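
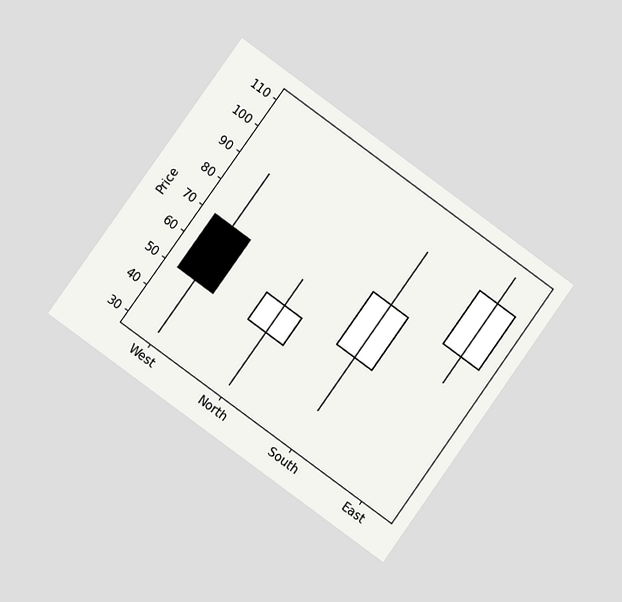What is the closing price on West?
50

The chart is tilted about 36° clockwise and viewed at a slight angle. The West candle closes at 50.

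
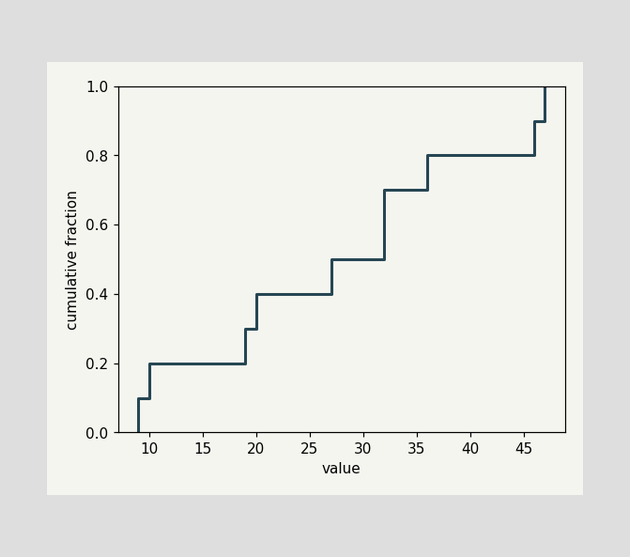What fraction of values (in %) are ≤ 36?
At x=36 the ECDF step is at 80%.

80%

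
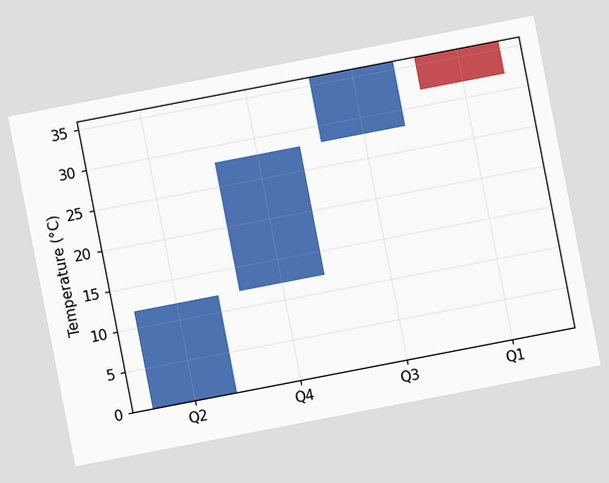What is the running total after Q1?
32°C

The chart is tilted about 11° counter-clockwise. After Q1 the running total reaches 32°C.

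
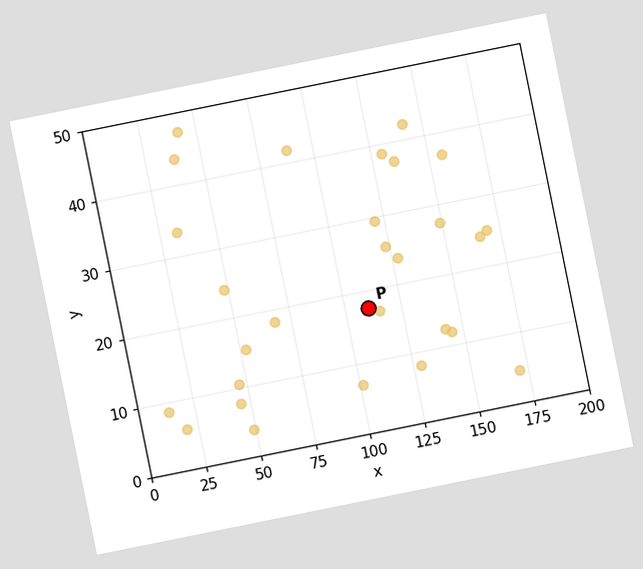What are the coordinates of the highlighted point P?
(110, 17.5)

The chart is tilted about 11° counter-clockwise. Following the gridlines from P to each axis, P sits at (110, 17.5).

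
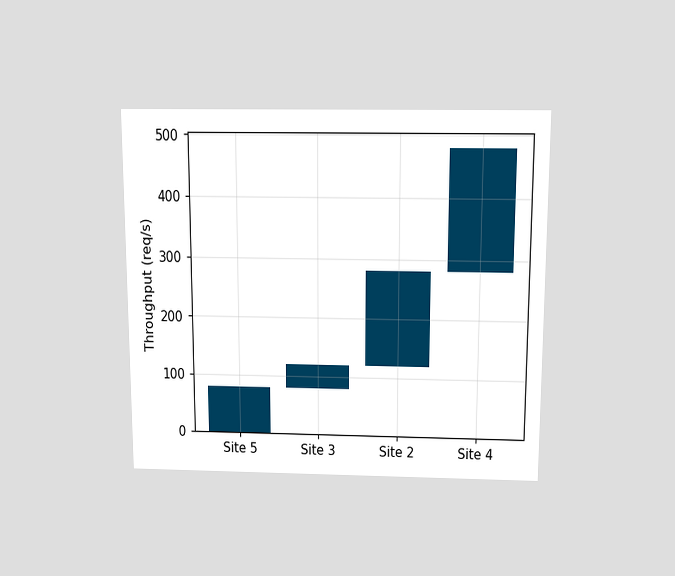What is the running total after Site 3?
120req/s

The chart is viewed slightly from above. After Site 3 the running total reaches 120req/s.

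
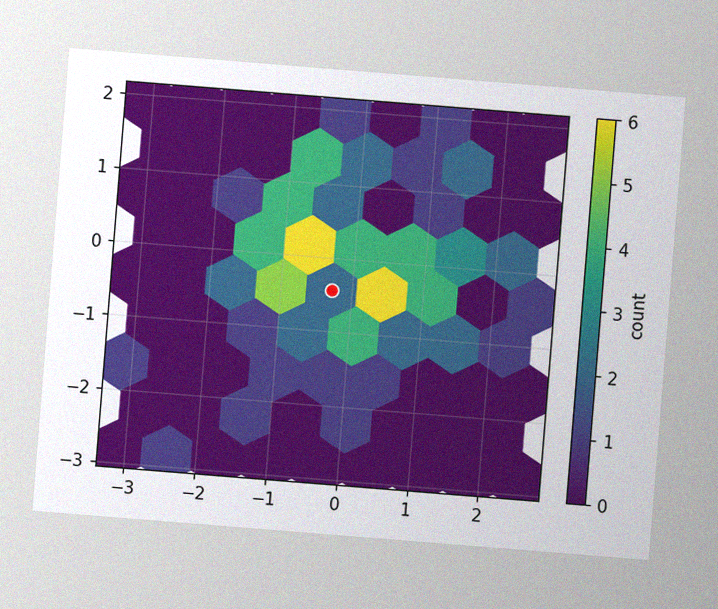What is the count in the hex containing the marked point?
2

The chart is tilted about 5° clockwise, with some photo noise. The marked hex reads 2 on the colorbar.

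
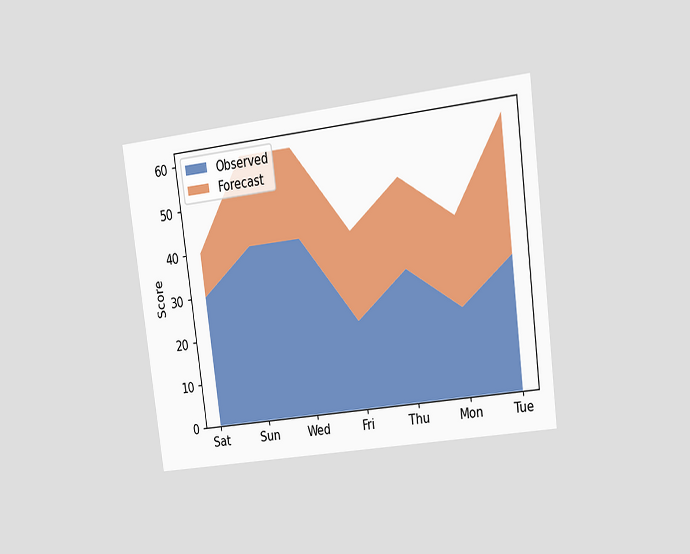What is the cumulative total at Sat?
The chart is tilted about 7° counter-clockwise and viewed at a slight angle. The stacked total at Sat reaches 40.

40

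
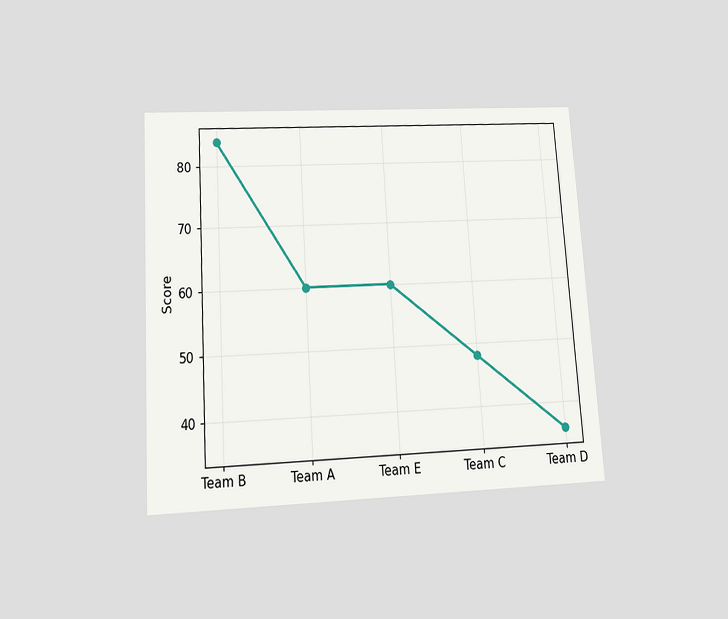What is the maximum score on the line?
The chart is tilted about 4° counter-clockwise and viewed slightly from below. The highest point is at Team B, and reading across to the y-axis gives 84.

84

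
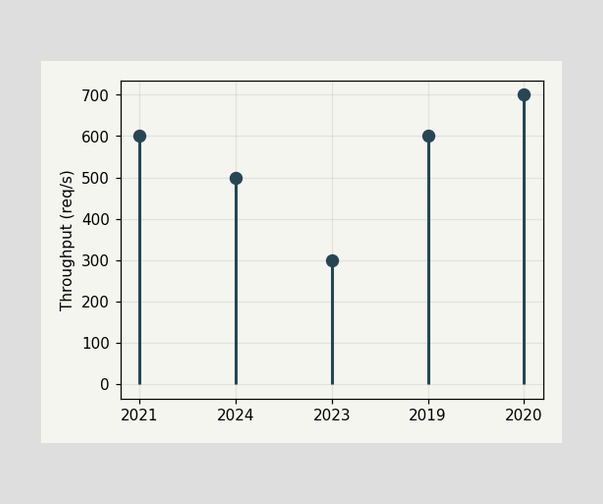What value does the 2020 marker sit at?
700req/s

The 2020 marker sits at 700req/s.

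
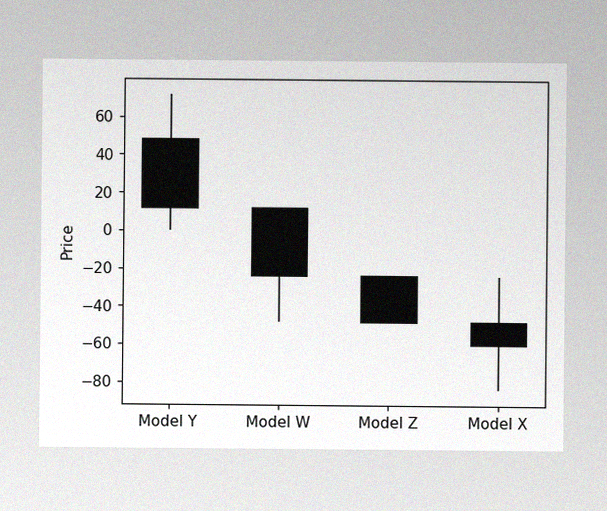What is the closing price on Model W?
-24

The image has some photo noise and uneven lighting. The Model W candle closes at -24.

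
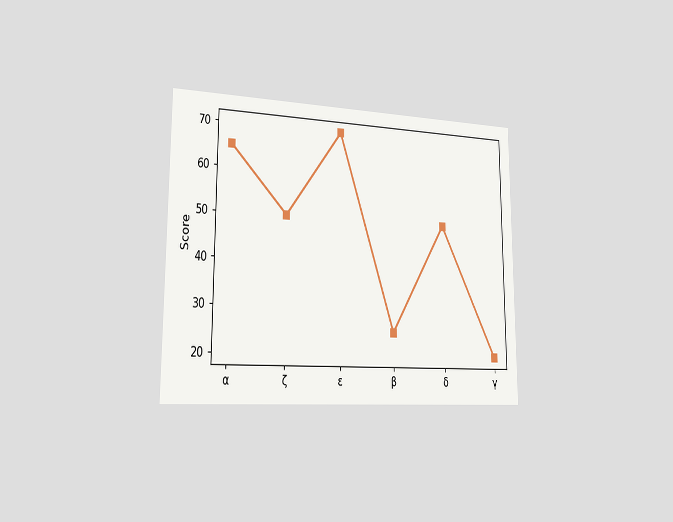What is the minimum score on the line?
The chart is viewed slightly from the left. The lowest point is at γ, and reading across to the y-axis gives 20.

20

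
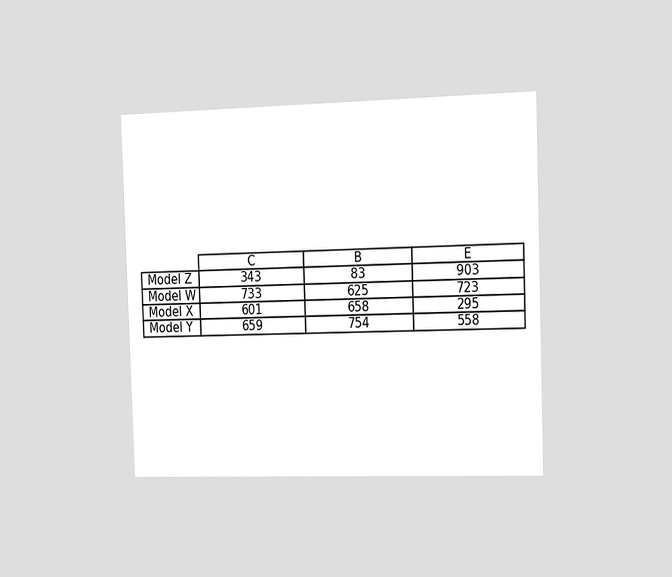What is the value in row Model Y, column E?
558

The chart is viewed slightly from the right. The (Model Y, E) cell reads 558.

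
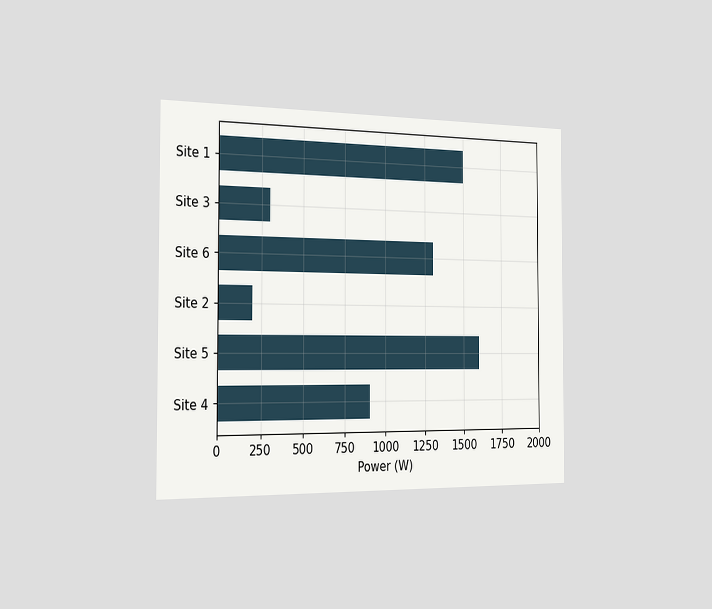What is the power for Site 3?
300W

The chart is viewed slightly from the left. Reading along the chart's x-axis, the Site 3 bar reaches 300W.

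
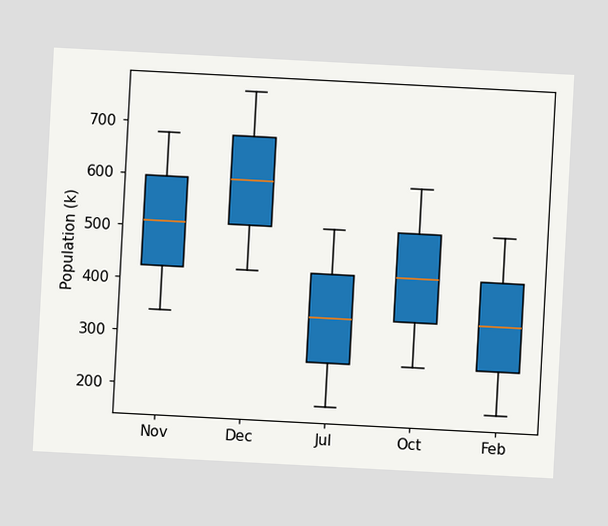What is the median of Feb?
340k

The chart is tilted about 3° clockwise. The median line in the Feb box sits at 340k.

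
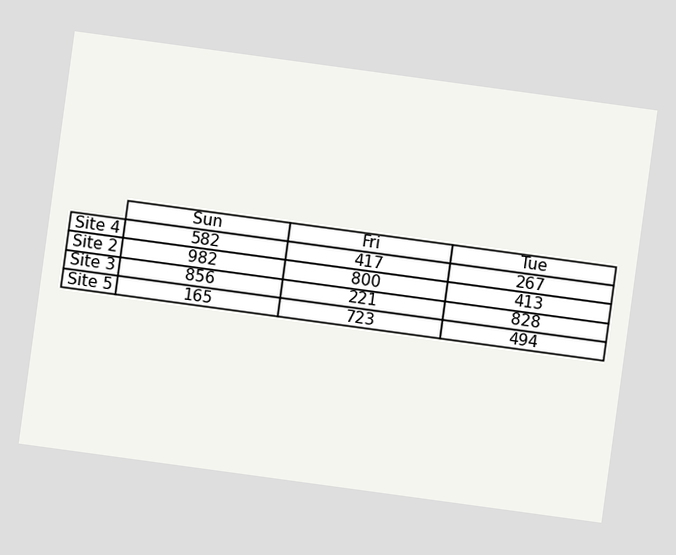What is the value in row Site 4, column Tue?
The chart is tilted about 8° clockwise. The (Site 4, Tue) cell reads 267.

267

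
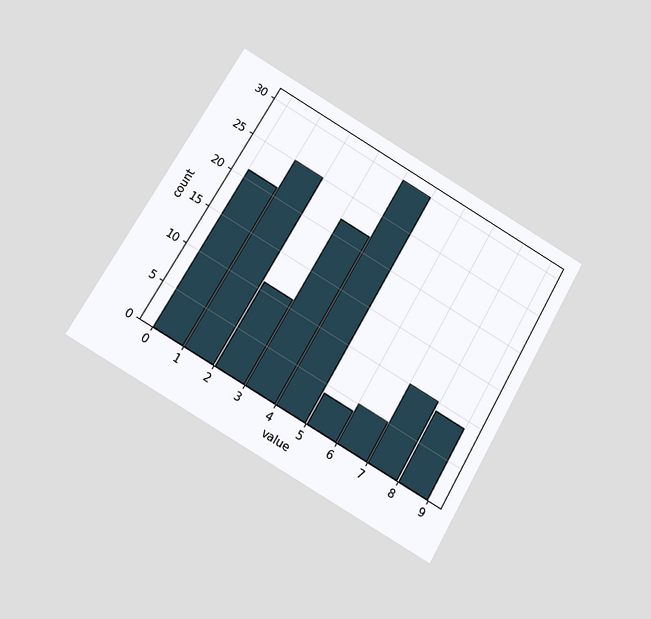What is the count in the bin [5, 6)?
The chart is tilted about 30° clockwise and viewed at a slight angle. The [5, 6) bin has height 4.

4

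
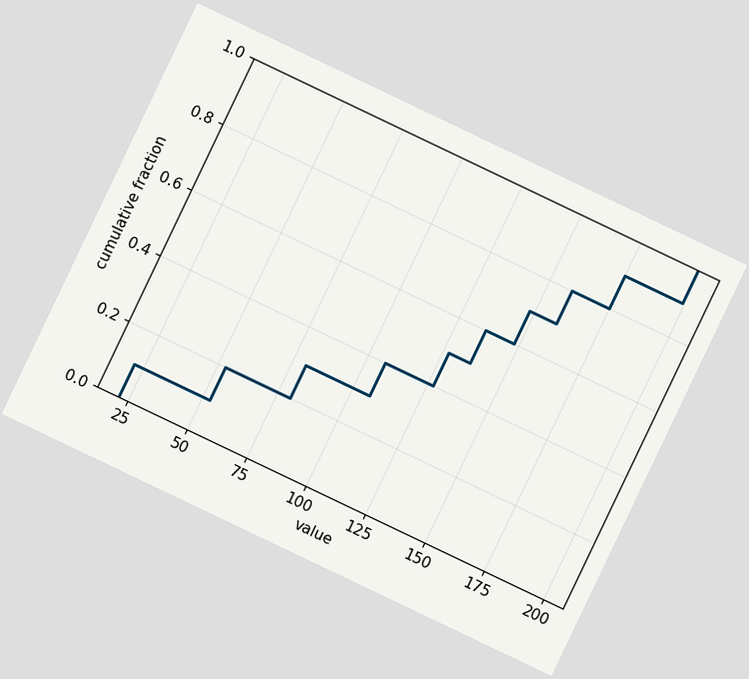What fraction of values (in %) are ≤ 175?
The chart is tilted about 25° clockwise. At x=175 the ECDF step is at 90%.

90%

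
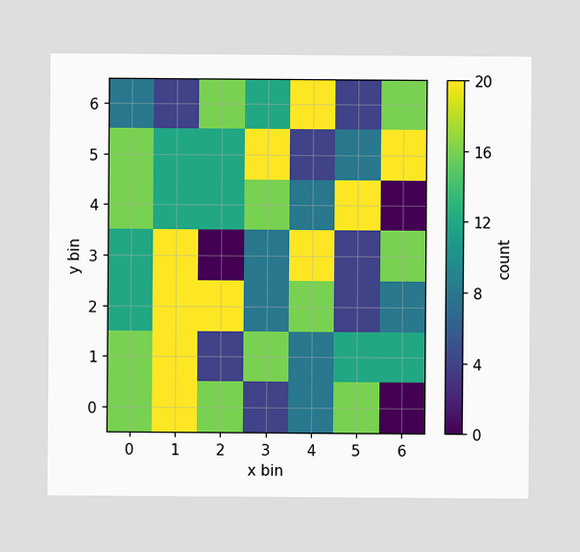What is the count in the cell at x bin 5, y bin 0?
Matching the cell (5, 0) against the colorbar gives 16.

16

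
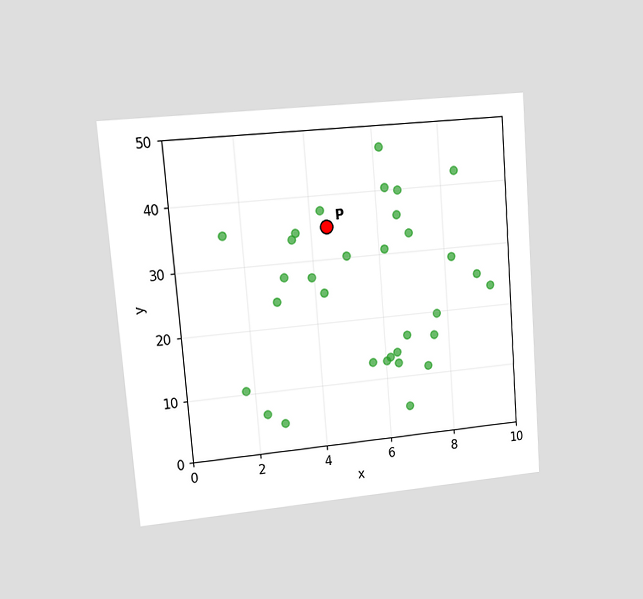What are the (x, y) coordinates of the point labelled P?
The chart is tilted about 5° counter-clockwise and viewed at a slight angle. Following the gridlines from P to each axis, P sits at (4.5, 35).

(4.5, 35)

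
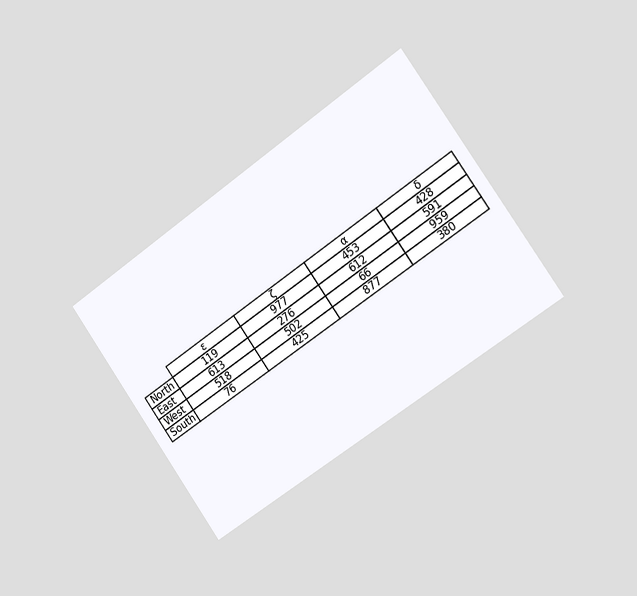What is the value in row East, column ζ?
The chart is tilted about 35° counter-clockwise and viewed slightly from the right. The (East, ζ) cell reads 276.

276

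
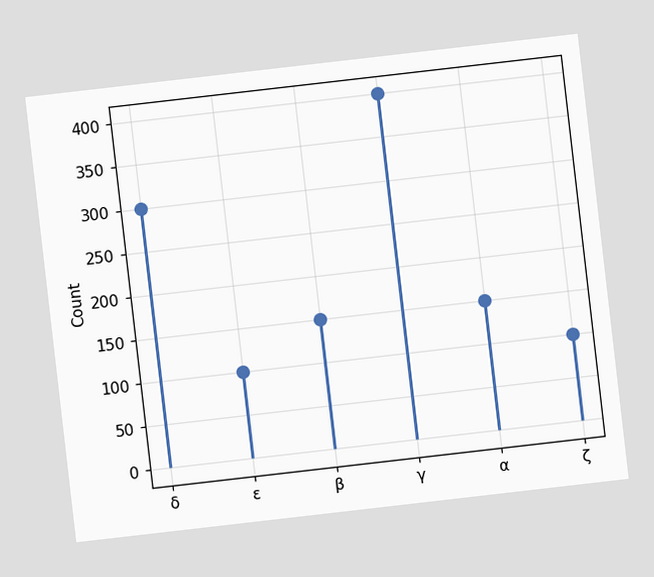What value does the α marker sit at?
The chart is tilted about 7° counter-clockwise. The α marker sits at 150.

150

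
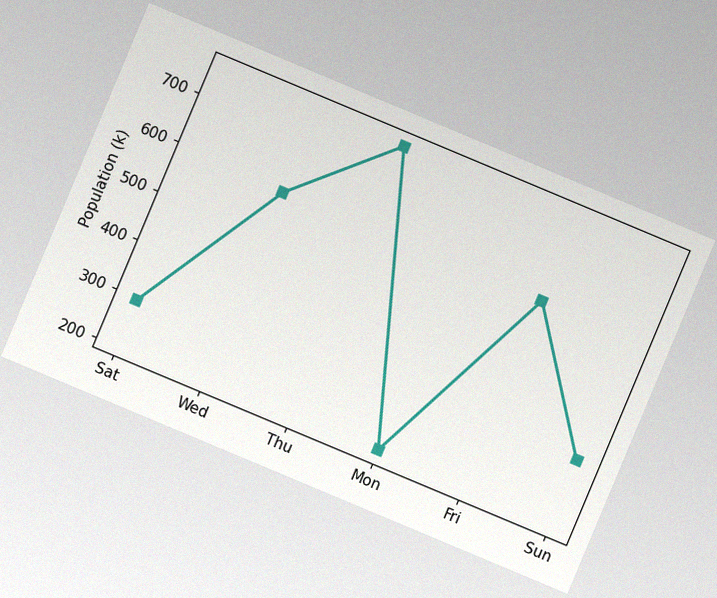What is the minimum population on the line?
The chart is tilted about 23° clockwise, with some photo noise. The lowest point is at Mon, and reading across to the y-axis gives 210k.

210k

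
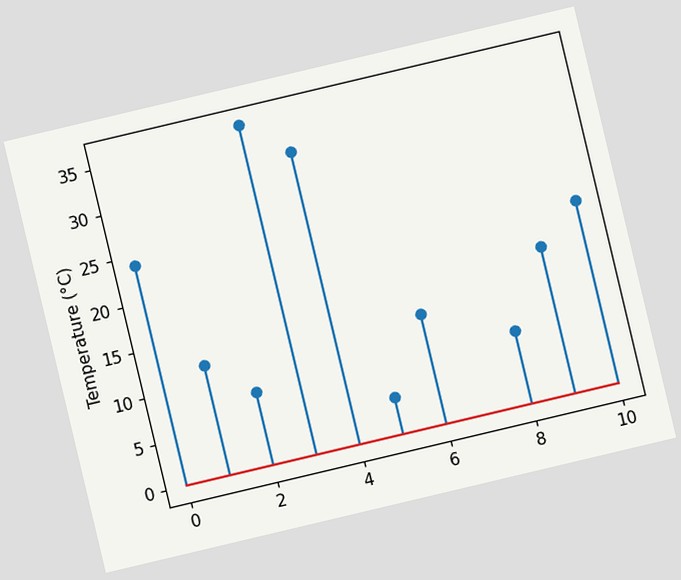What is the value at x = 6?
12°C

The chart is tilted about 13° counter-clockwise. The stem at x=6 reaches 12°C.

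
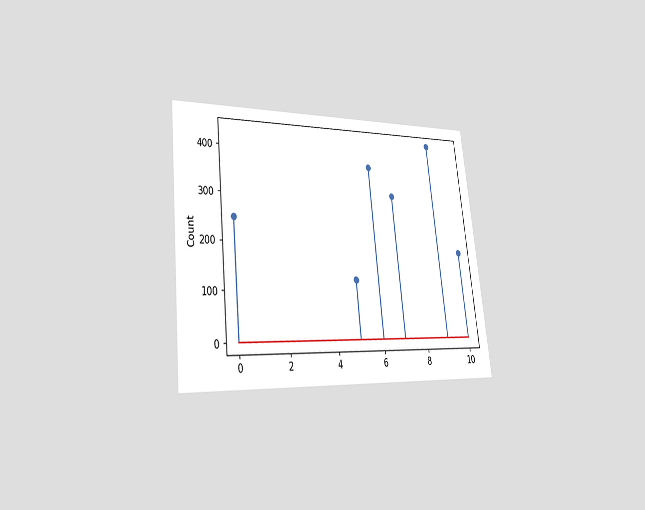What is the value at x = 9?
The chart is tilted about 6° counter-clockwise and viewed slightly from the left. The stem at x=9 reaches 434.

434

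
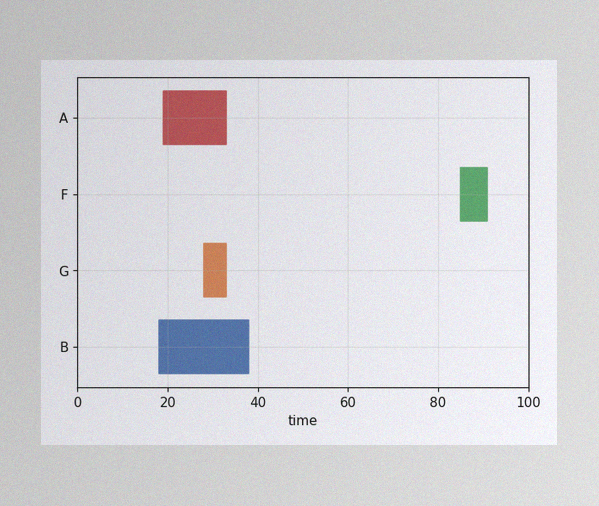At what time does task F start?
85

The image has some photo noise and uneven lighting. The F bar begins at t=85.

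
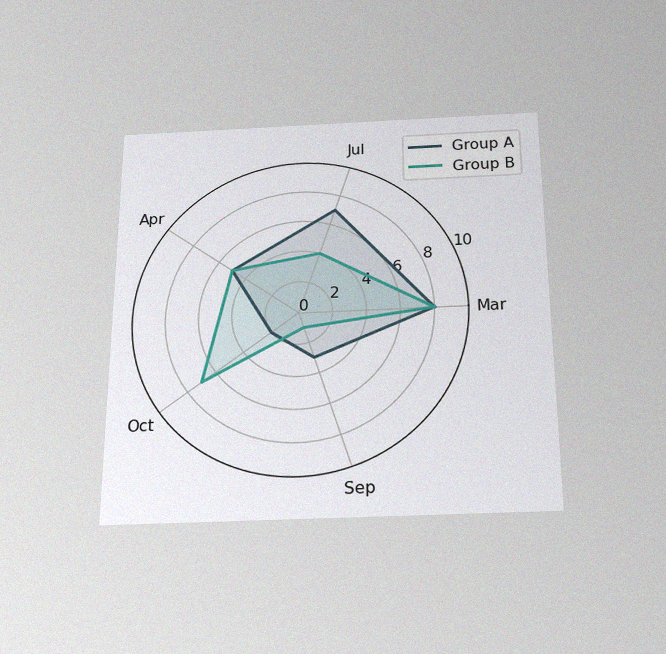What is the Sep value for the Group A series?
The chart is viewed slightly from below, with some photo noise. On the Sep axis, Group A reaches 3.

3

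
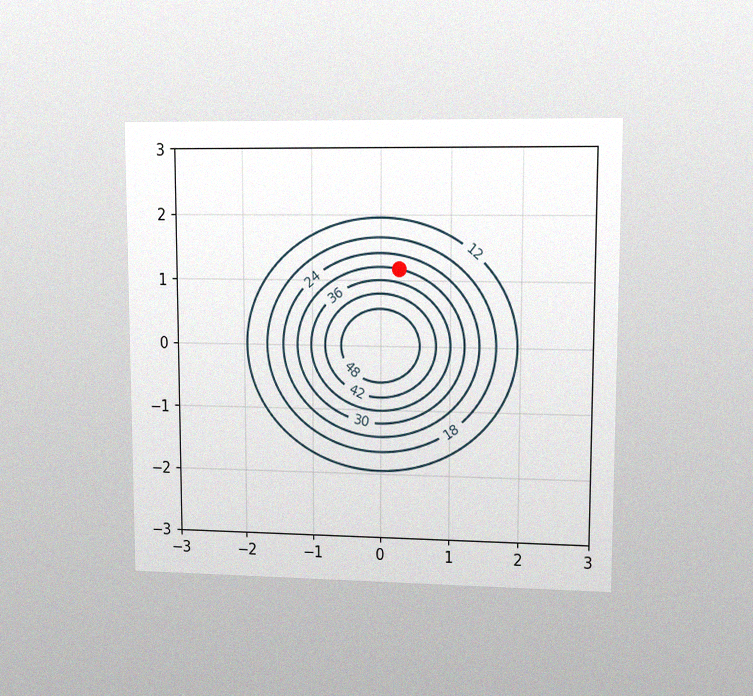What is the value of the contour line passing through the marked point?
The chart is viewed at a slight angle, with some photo noise. The marked point sits on the contour labelled 30.

30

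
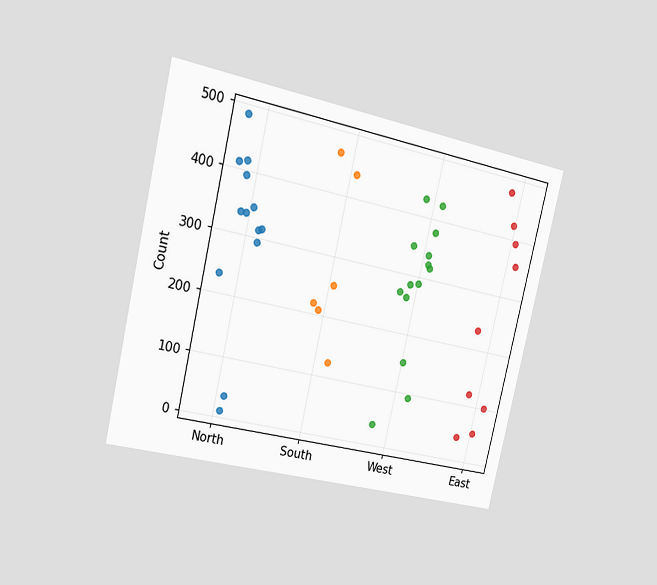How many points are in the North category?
The chart is tilted about 13° clockwise and viewed slightly from the left. Counting the markers in the North column gives 13.

13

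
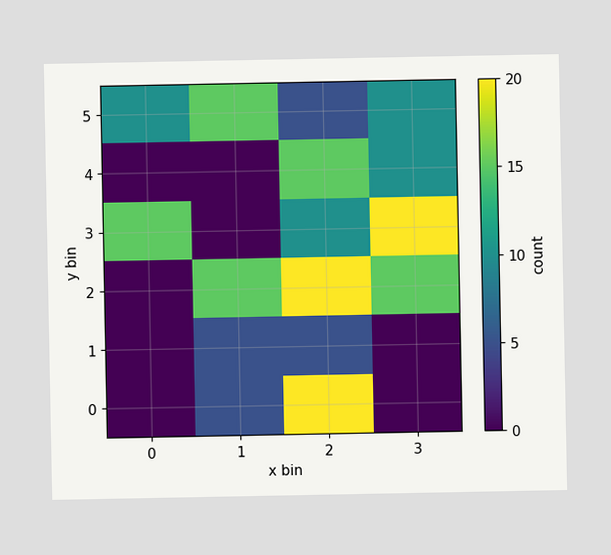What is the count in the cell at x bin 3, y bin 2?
Matching the cell (3, 2) against the colorbar gives 15.

15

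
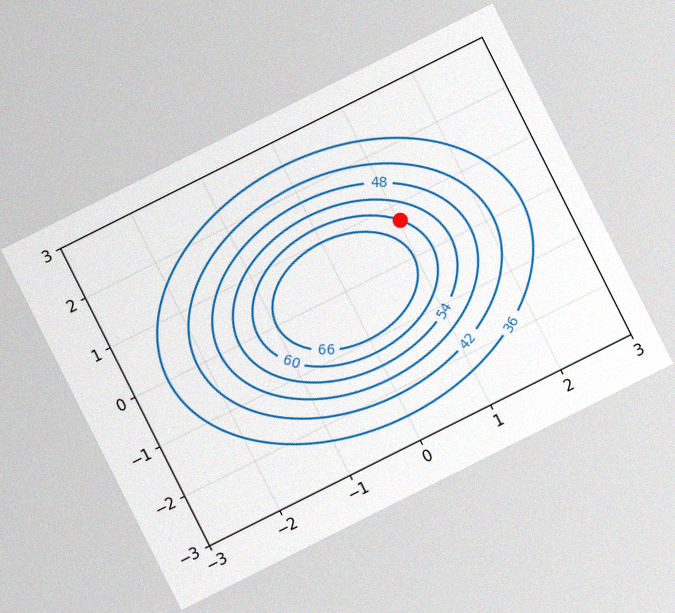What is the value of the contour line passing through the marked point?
60

The chart is tilted about 27° counter-clockwise, with some photo noise. The marked point sits on the contour labelled 60.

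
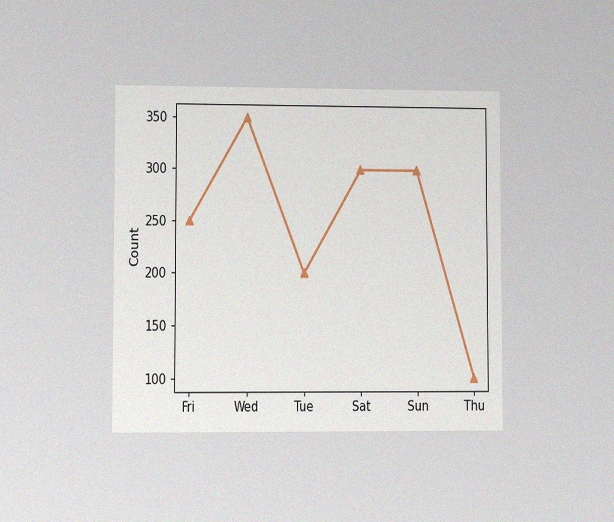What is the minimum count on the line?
100

The chart is viewed at a slight angle, with some photo noise. The lowest point is at Thu, and reading across to the y-axis gives 100.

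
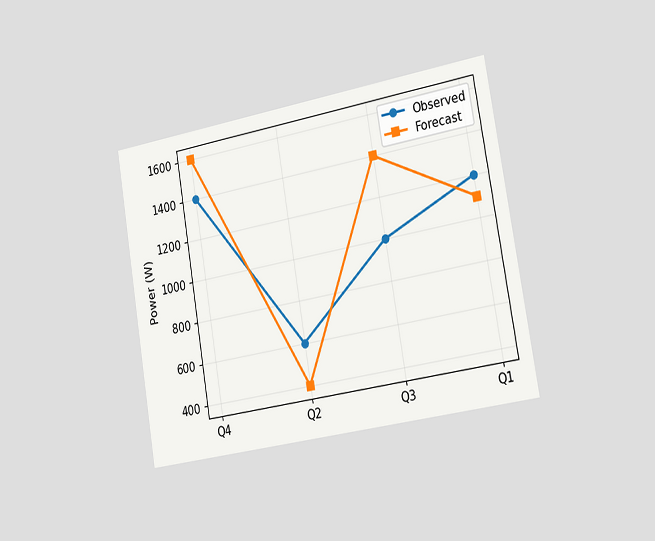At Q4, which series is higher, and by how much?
The chart is tilted about 10° counter-clockwise and viewed slightly from the right. At Q4, Forecast sits above the other line by 200W.

Forecast, by 200W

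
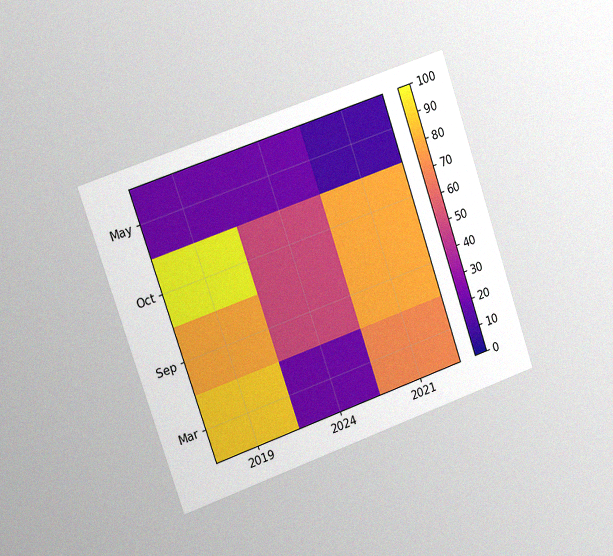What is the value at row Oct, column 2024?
50

The chart is tilted about 19° counter-clockwise and viewed slightly from the left, with some photo noise. Matching cell (Oct, 2024) against the colorbar gives 50.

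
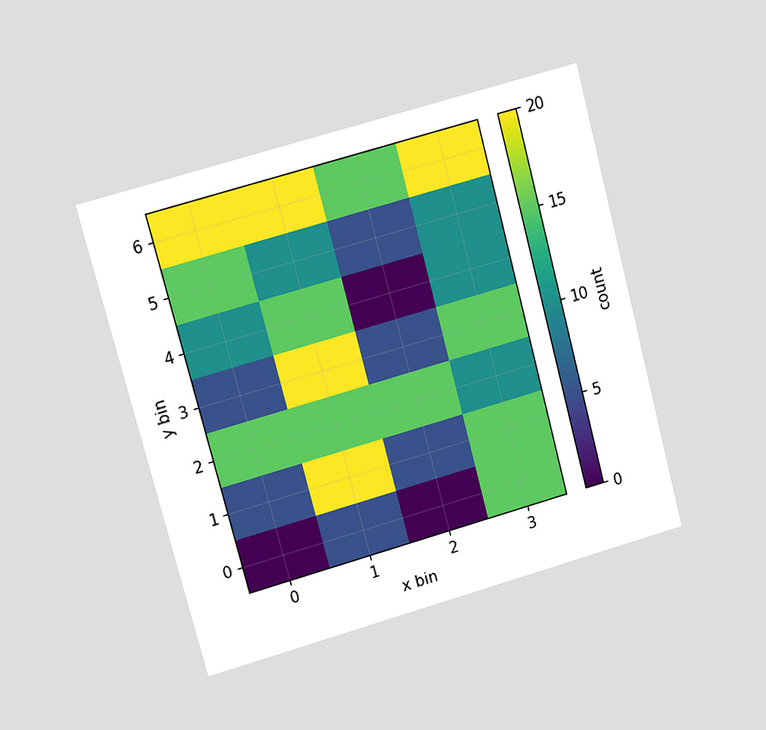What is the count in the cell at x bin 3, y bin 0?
The chart is tilted about 15° counter-clockwise and viewed at a slight angle. Matching the cell (3, 0) against the colorbar gives 15.

15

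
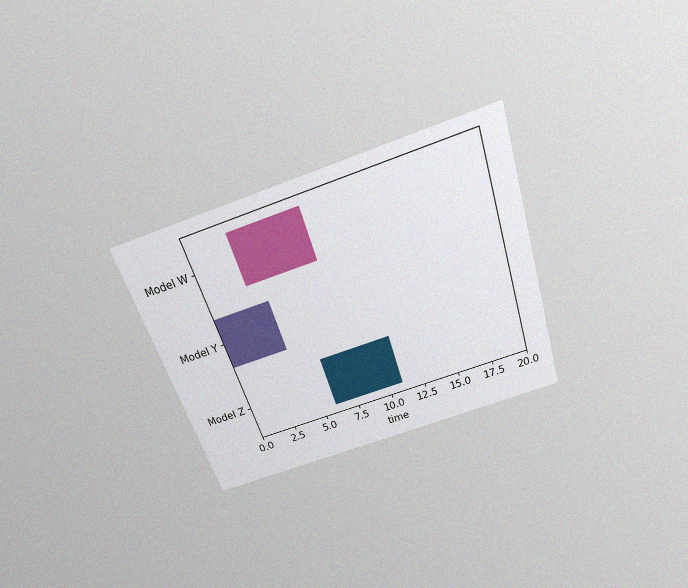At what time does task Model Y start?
The chart is tilted about 18° counter-clockwise and viewed slightly from above, with some photo noise. The Model Y bar begins at t=0.

0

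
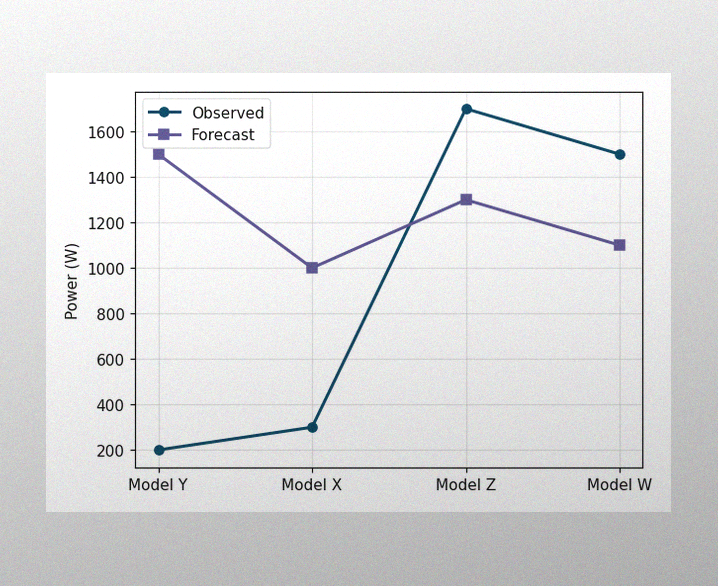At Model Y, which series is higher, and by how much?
Forecast, by 1300W

The image has some photo noise and uneven lighting. At Model Y, Forecast sits above the other line by 1300W.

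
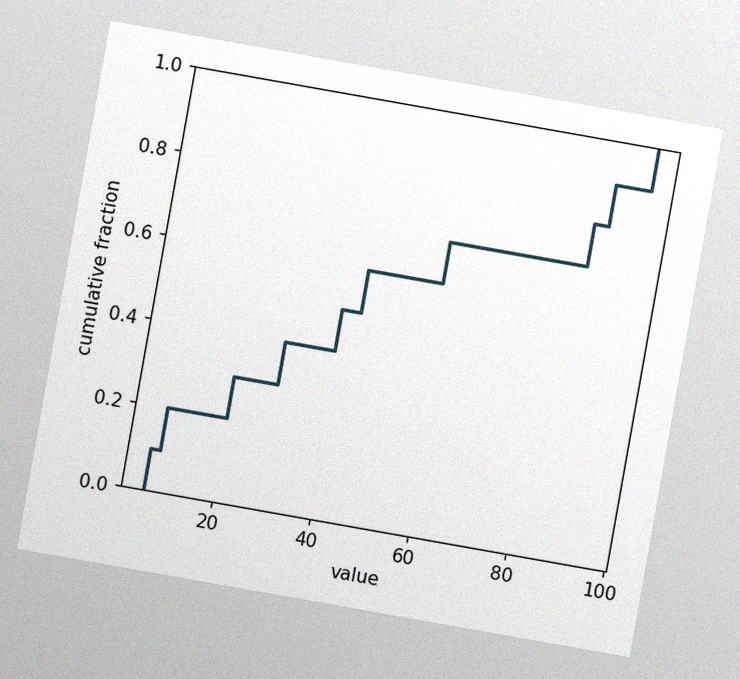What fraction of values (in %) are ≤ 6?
10%

The chart is tilted about 10° clockwise, with some photo noise. At x=6 the ECDF step is at 10%.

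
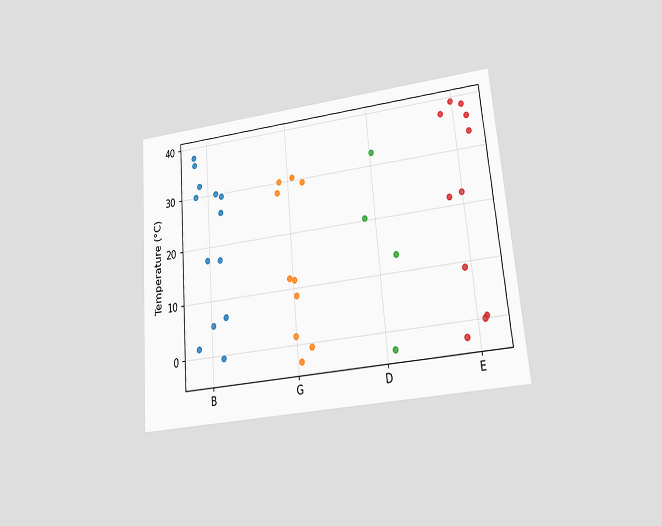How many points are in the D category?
4

The chart is tilted about 5° counter-clockwise and viewed at a slight angle. Counting the markers in the D column gives 4.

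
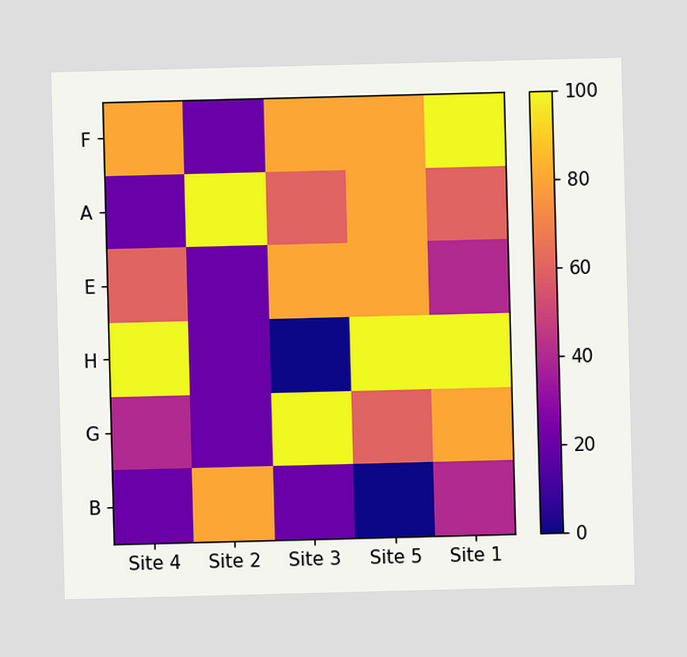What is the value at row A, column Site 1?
60

Matching cell (A, Site 1) against the colorbar gives 60.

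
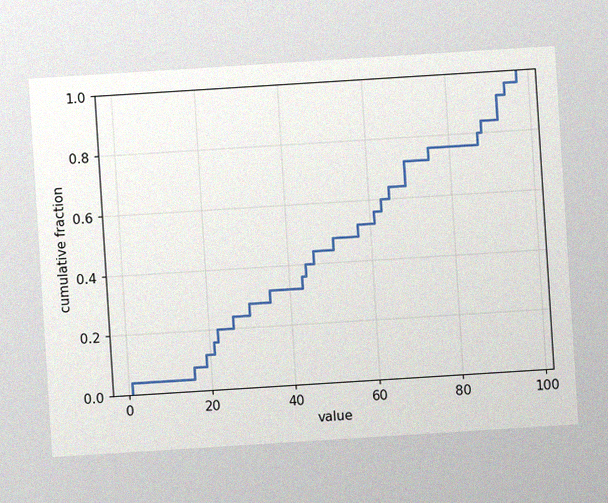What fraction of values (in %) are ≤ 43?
36%

The chart is tilted about 4° counter-clockwise, with some photo noise. At x=43 the ECDF step is at 36%.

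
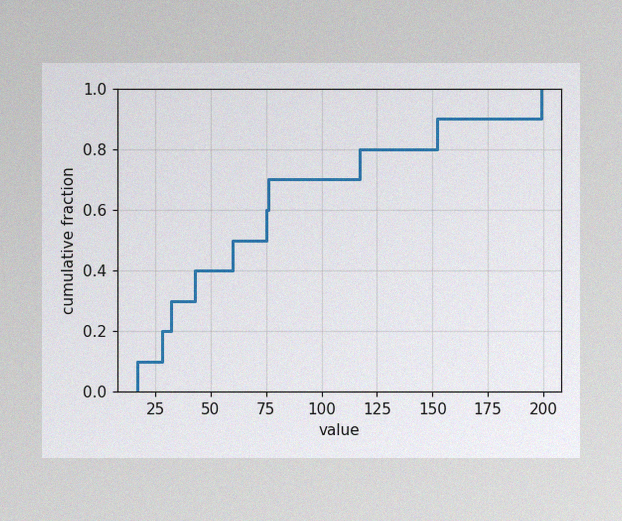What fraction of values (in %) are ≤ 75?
60%

The image has some photo noise and uneven lighting. At x=75 the ECDF step is at 60%.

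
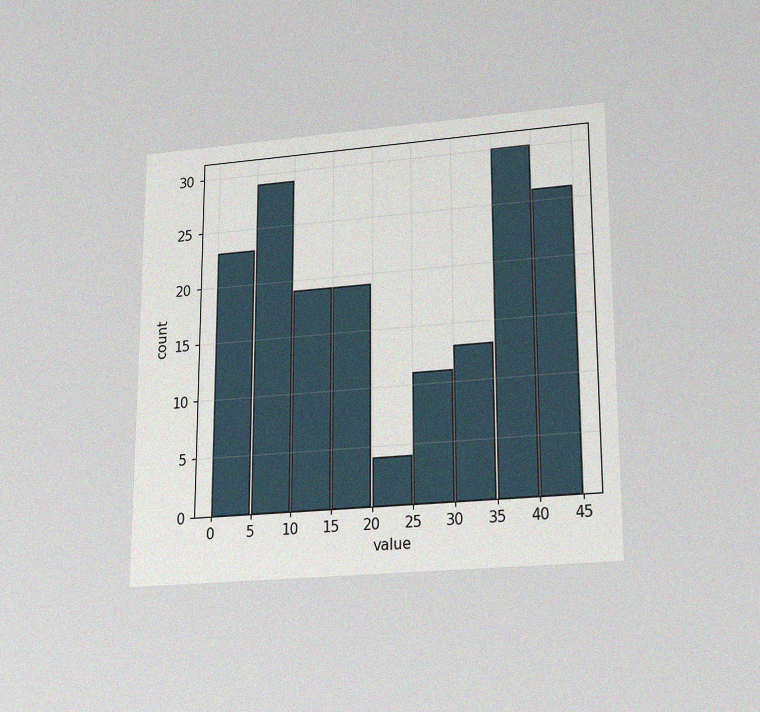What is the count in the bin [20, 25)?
4

The chart is viewed slightly from below, with some photo noise. The [20, 25) bin has height 4.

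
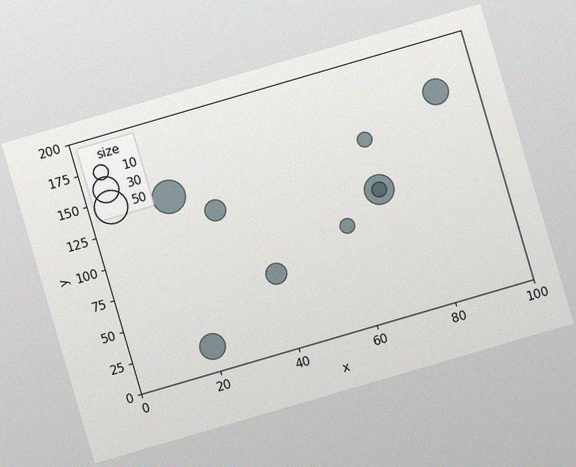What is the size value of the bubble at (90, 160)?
The chart is tilted about 16° counter-clockwise, with some photo noise. Matching the bubble at (90, 160) against the size legend gives 30.

30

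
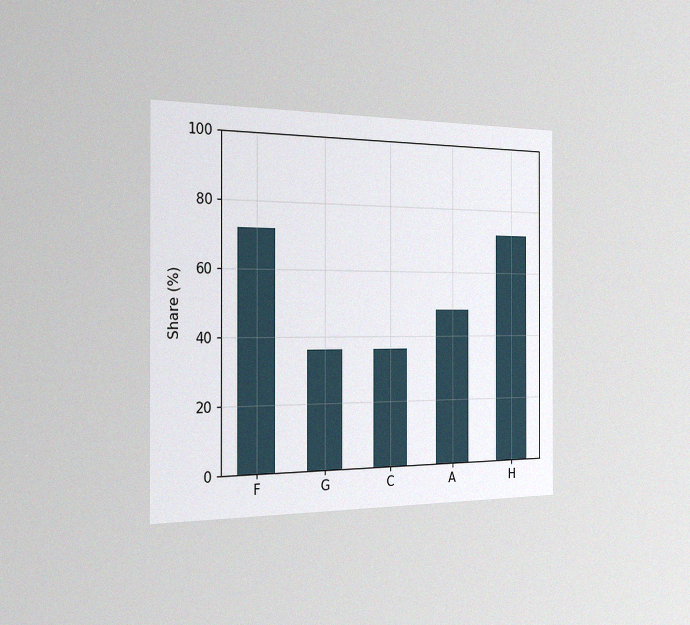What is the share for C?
The chart is viewed slightly from the left, with some photo noise. Reading along the chart's y-axis, the C bar reaches 36%.

36%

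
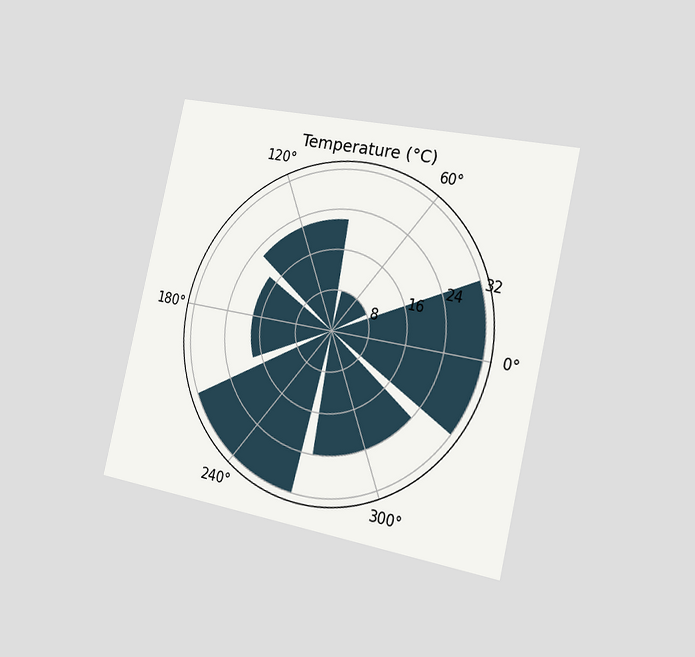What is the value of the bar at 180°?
18°C

The chart is tilted about 13° clockwise and viewed slightly from the right. The bar at 180° reaches 18°C on the radial axis.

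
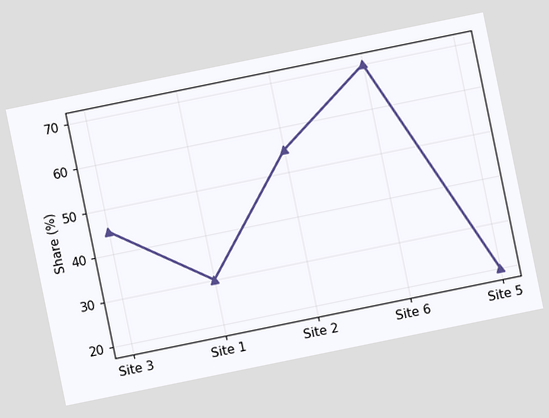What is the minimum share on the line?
The chart is tilted about 12° counter-clockwise. The lowest point is at Site 5, and reading across to the y-axis gives 20%.

20%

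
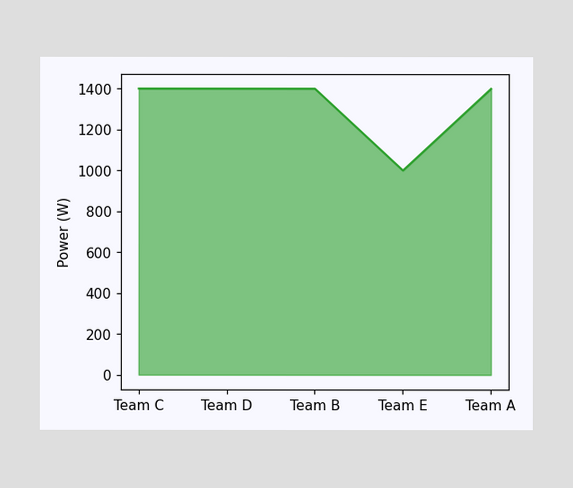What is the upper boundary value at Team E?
At Team E the upper boundary is at 1000W.

1000W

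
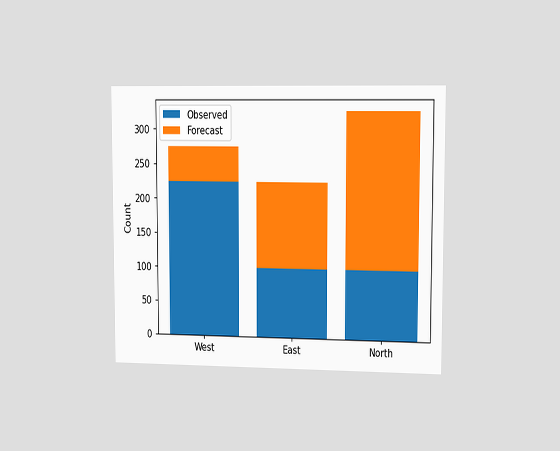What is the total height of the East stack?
225

The chart is viewed slightly from the right. The East stack's top reaches 225 on the y-axis.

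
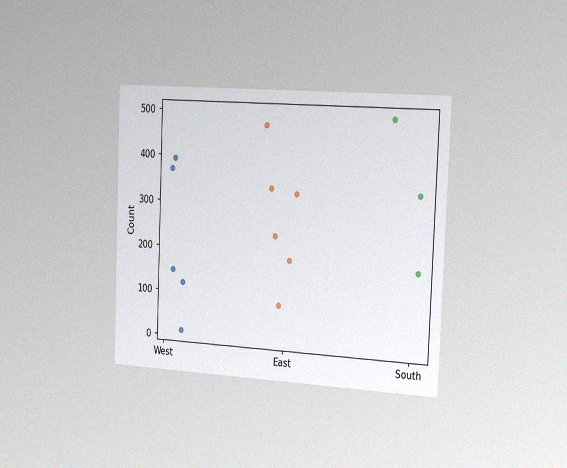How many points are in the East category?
6

The chart is tilted about 2° clockwise and viewed slightly from the right, with some photo noise. Counting the markers in the East column gives 6.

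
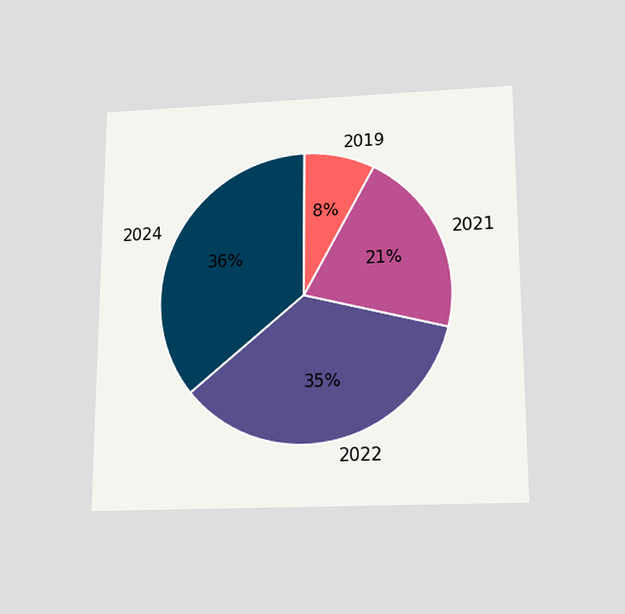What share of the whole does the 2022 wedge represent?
The chart is viewed slightly from below. The 2022 slice takes up 35% of the pie.

35%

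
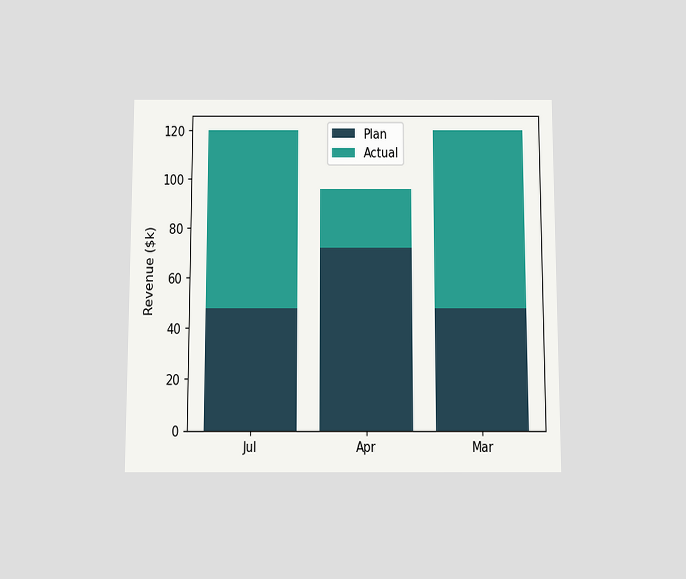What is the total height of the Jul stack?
The chart is viewed slightly from below. The Jul stack's top reaches $120k on the y-axis.

$120k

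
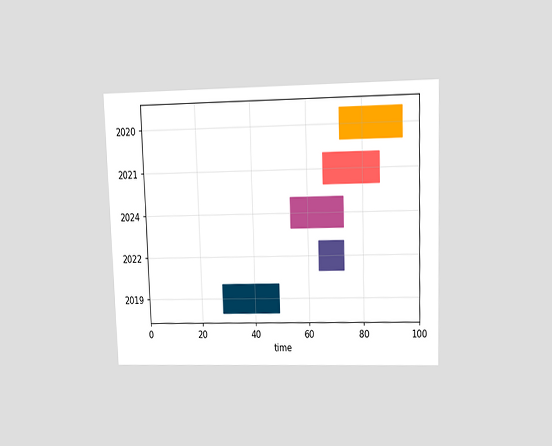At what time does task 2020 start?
The chart is viewed at a slight angle. The 2020 bar begins at t=72.

72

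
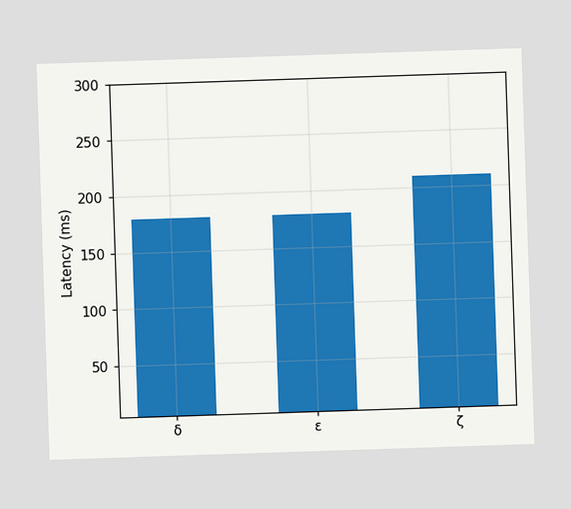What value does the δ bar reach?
Reading along the chart's y-axis, the δ bar reaches 180ms.

180ms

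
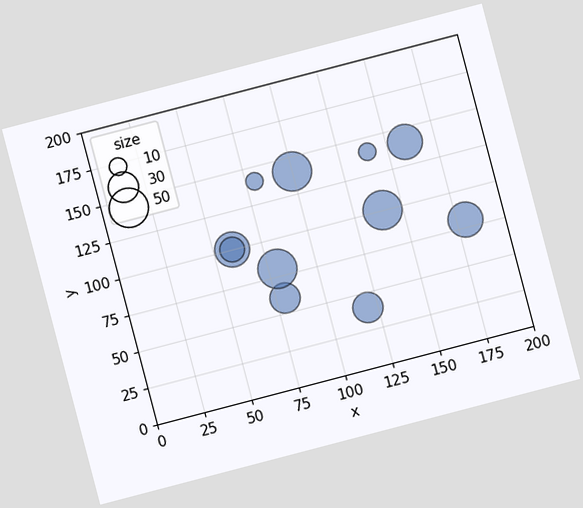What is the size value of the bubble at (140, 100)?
The chart is tilted about 15° counter-clockwise. Matching the bubble at (140, 100) against the size legend gives 50.

50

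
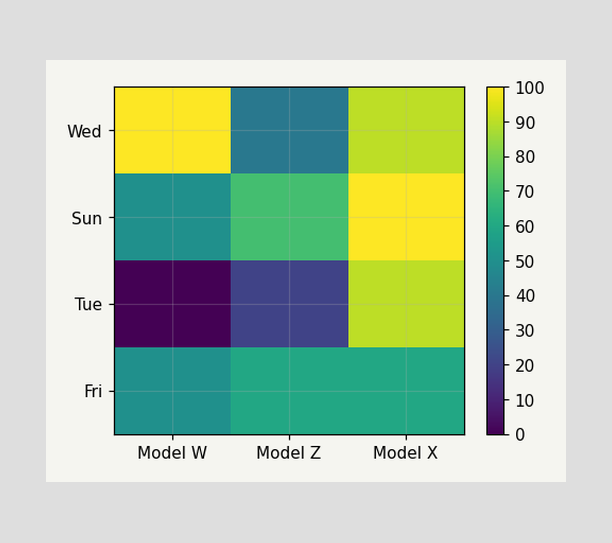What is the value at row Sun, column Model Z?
70

Matching cell (Sun, Model Z) against the colorbar gives 70.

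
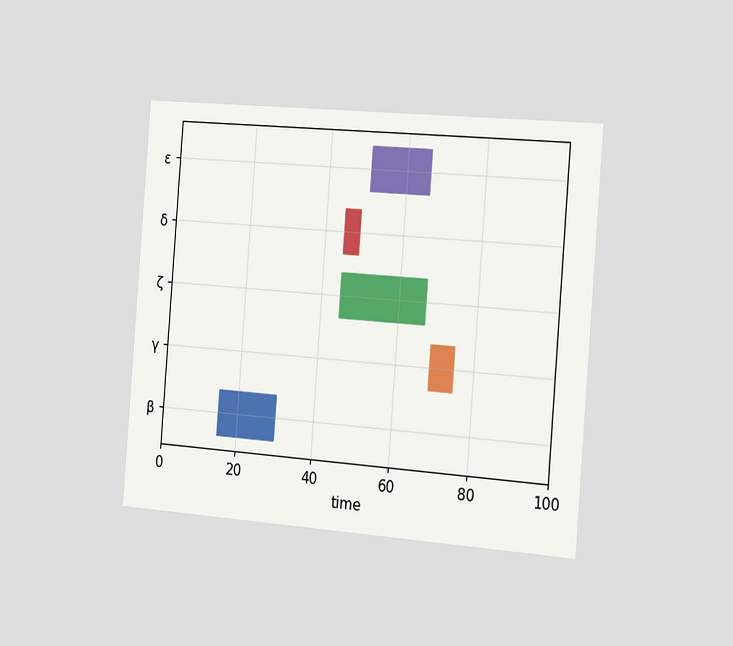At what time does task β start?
15

The chart is tilted about 4° clockwise and viewed slightly from the right. The β bar begins at t=15.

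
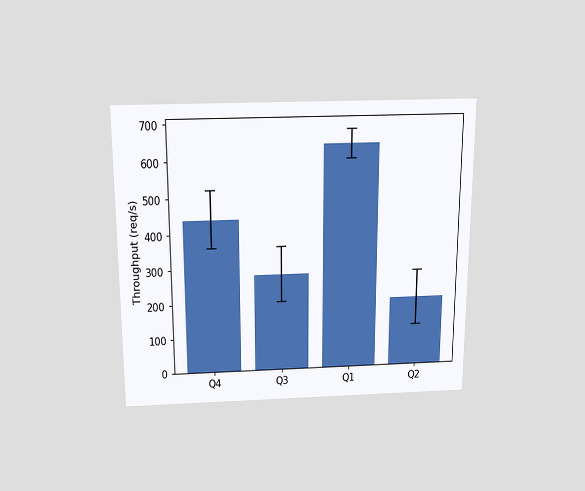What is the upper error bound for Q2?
280req/s

The chart is viewed slightly from above. The Q2 bar's upper whisker reaches 280req/s.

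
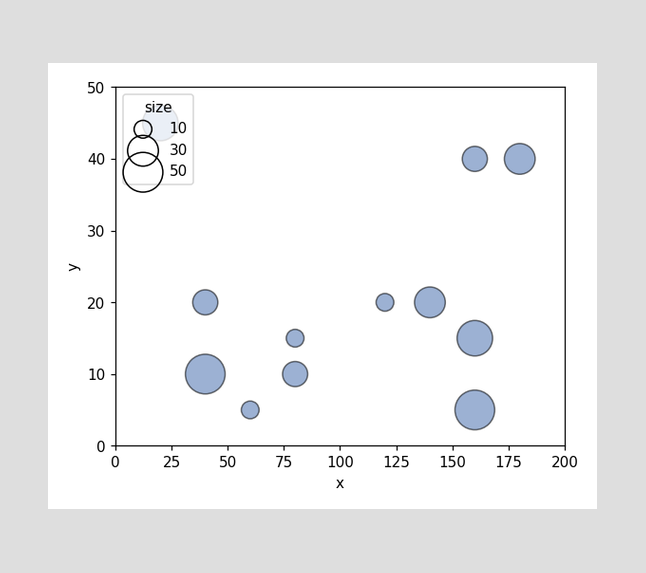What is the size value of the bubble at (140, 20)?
Matching the bubble at (140, 20) against the size legend gives 30.

30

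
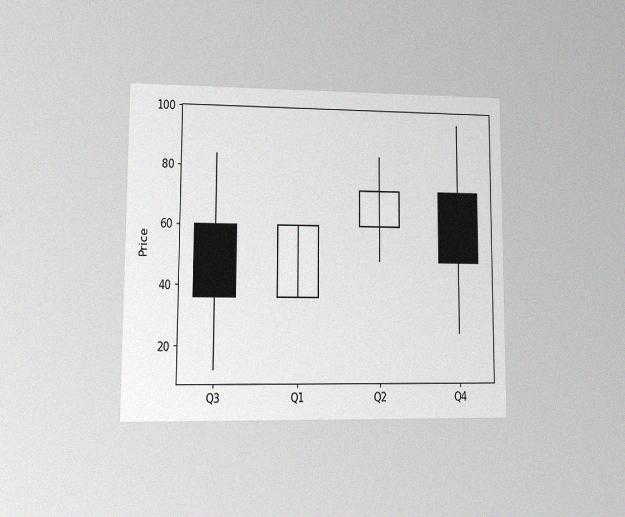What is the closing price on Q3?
36

The chart is viewed at a slight angle, with some photo noise. The Q3 candle closes at 36.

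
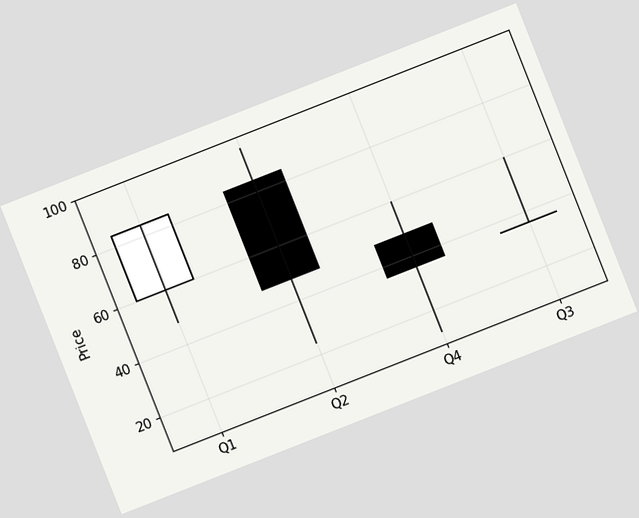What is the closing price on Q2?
48

The chart is tilted about 21° counter-clockwise. The Q2 candle closes at 48.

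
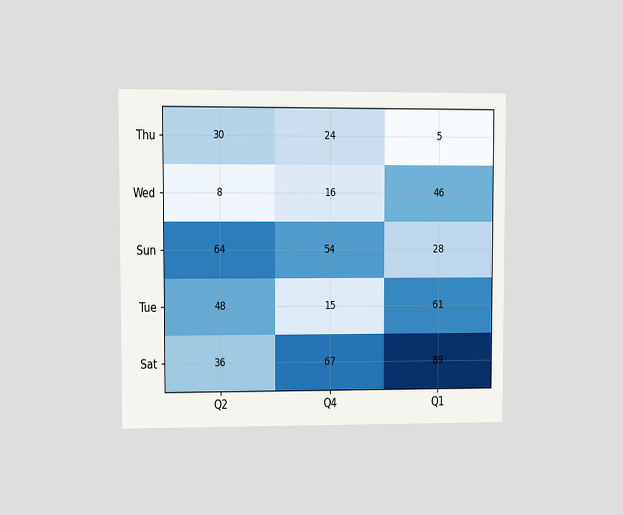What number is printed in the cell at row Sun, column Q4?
54

The chart is viewed at a slight angle. The (Sun, Q4) cell reads 54.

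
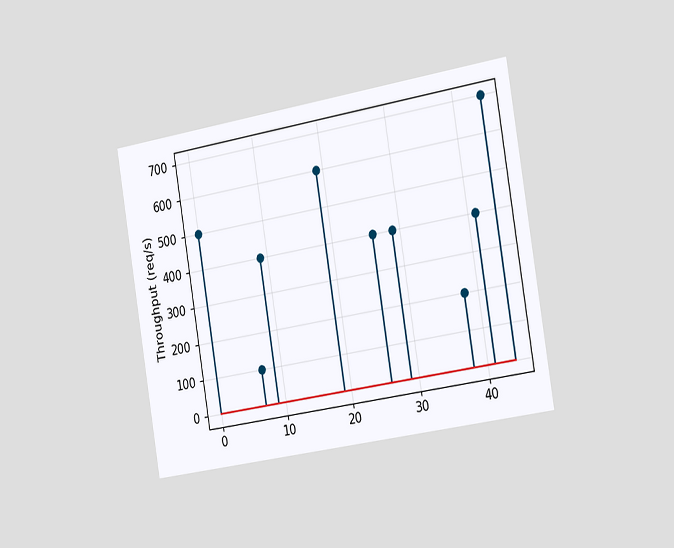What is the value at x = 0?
500req/s

The chart is tilted about 9° counter-clockwise and viewed slightly from the right. The stem at x=0 reaches 500req/s.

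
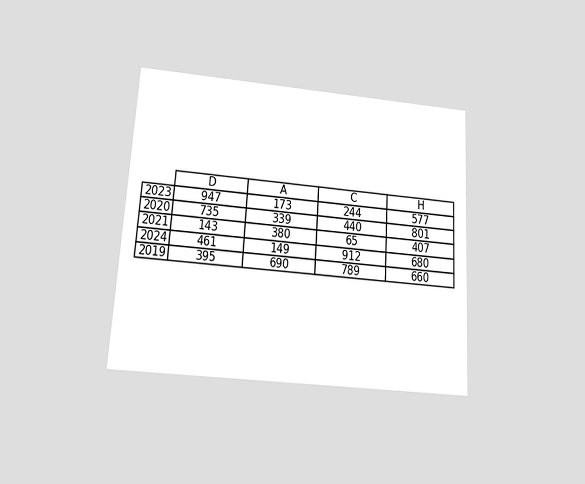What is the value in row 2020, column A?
The chart is tilted about 3° clockwise and viewed slightly from below. The (2020, A) cell reads 339.

339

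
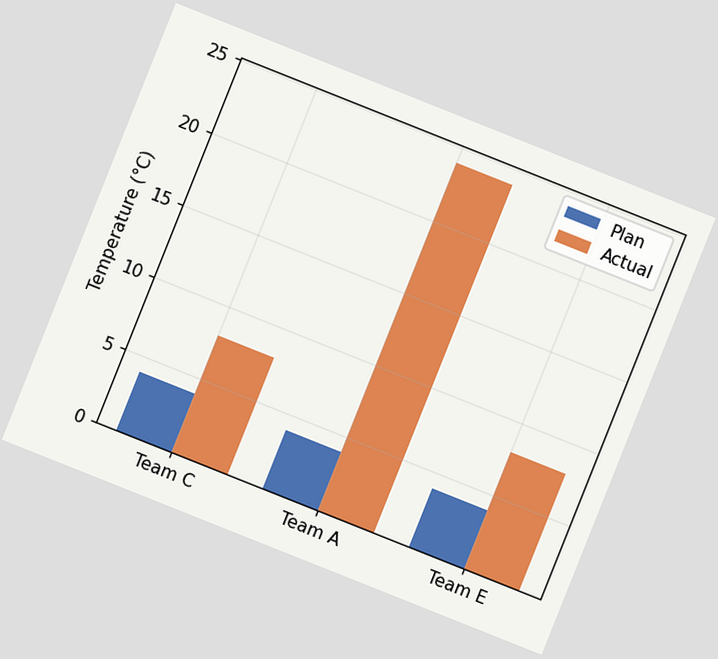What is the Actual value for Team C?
8°C

The chart is tilted about 22° clockwise. The Actual bar at Team C reaches 8°C on the y-axis.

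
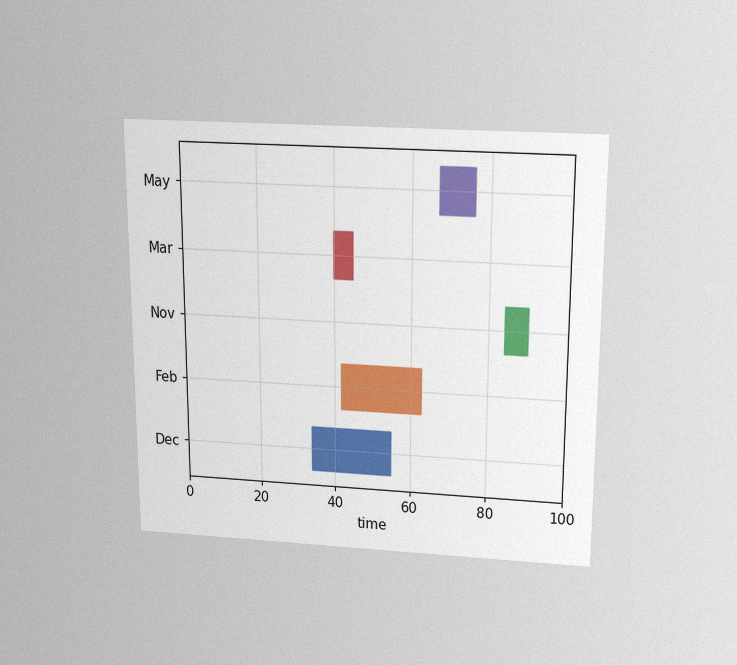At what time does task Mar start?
The chart is viewed slightly from above, with some photo noise. The Mar bar begins at t=40.

40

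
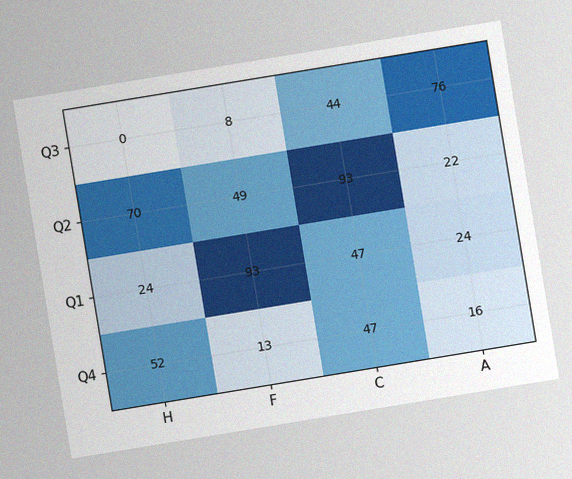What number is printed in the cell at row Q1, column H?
The chart is tilted about 9° counter-clockwise, with some photo noise. The (Q1, H) cell reads 24.

24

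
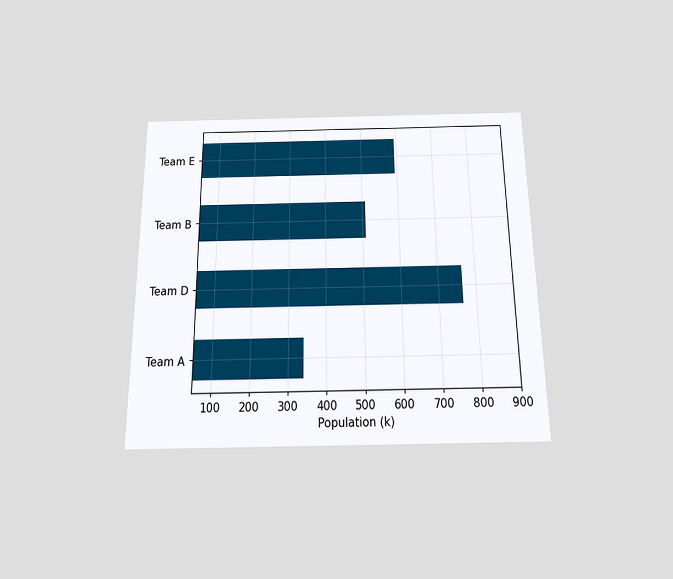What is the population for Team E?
The chart is viewed slightly from below. Reading along the chart's x-axis, the Team E bar reaches 595k.

595k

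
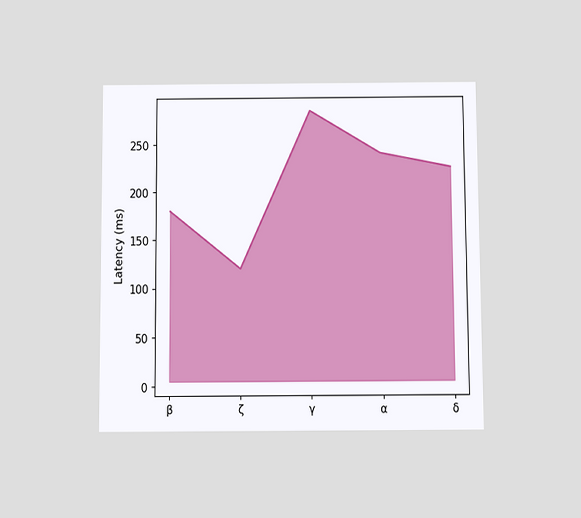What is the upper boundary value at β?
The chart is viewed at a slight angle. At β the upper boundary is at 180ms.

180ms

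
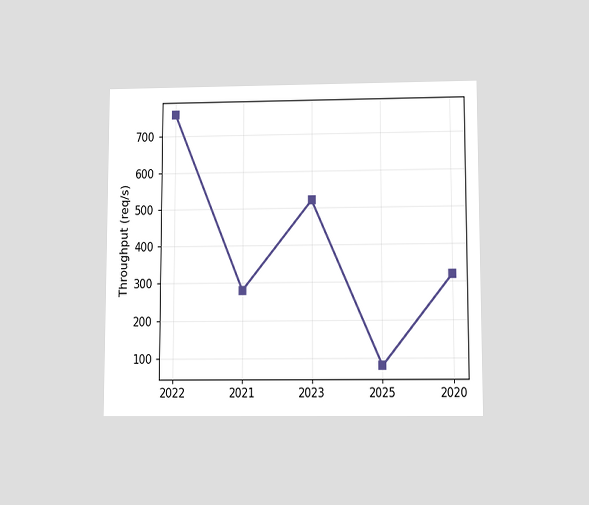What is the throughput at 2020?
The chart is viewed slightly from below. At 2020, the line is at 320req/s.

320req/s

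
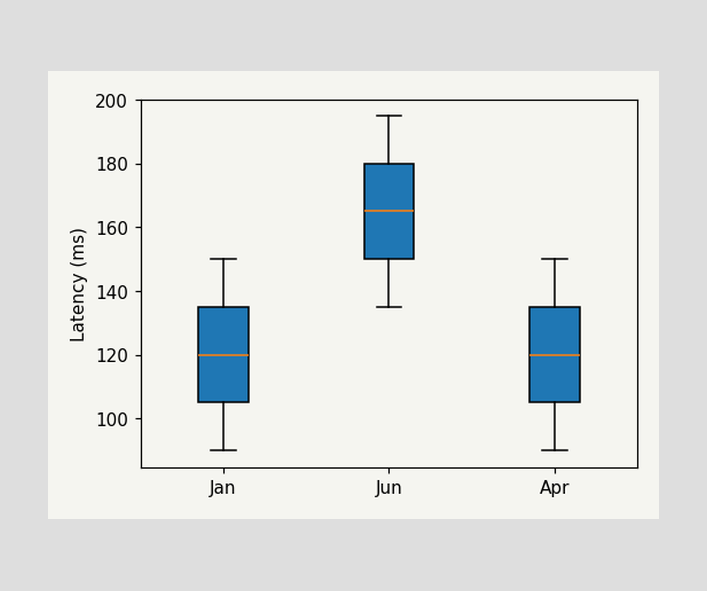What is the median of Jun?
The median line in the Jun box sits at 165ms.

165ms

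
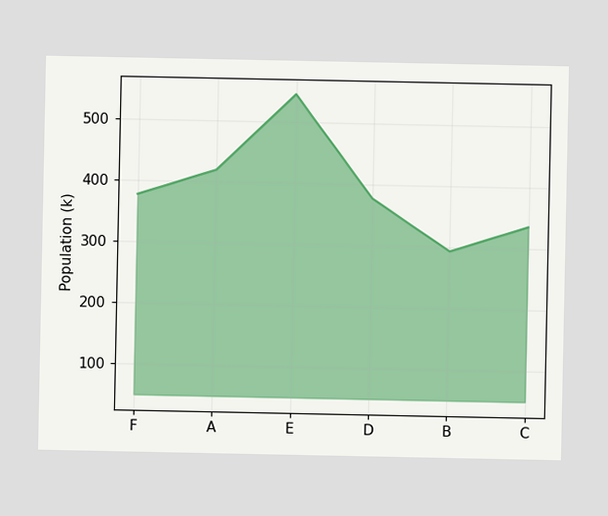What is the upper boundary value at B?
294k

At B the upper boundary is at 294k.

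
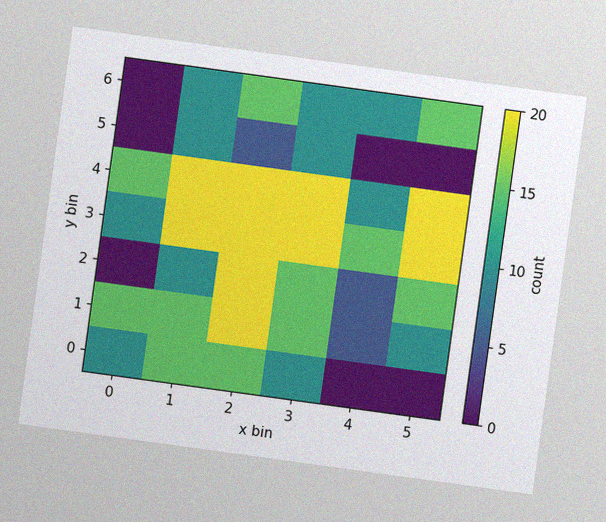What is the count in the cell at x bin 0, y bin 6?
0

The chart is tilted about 8° clockwise, with some photo noise. Matching the cell (0, 6) against the colorbar gives 0.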